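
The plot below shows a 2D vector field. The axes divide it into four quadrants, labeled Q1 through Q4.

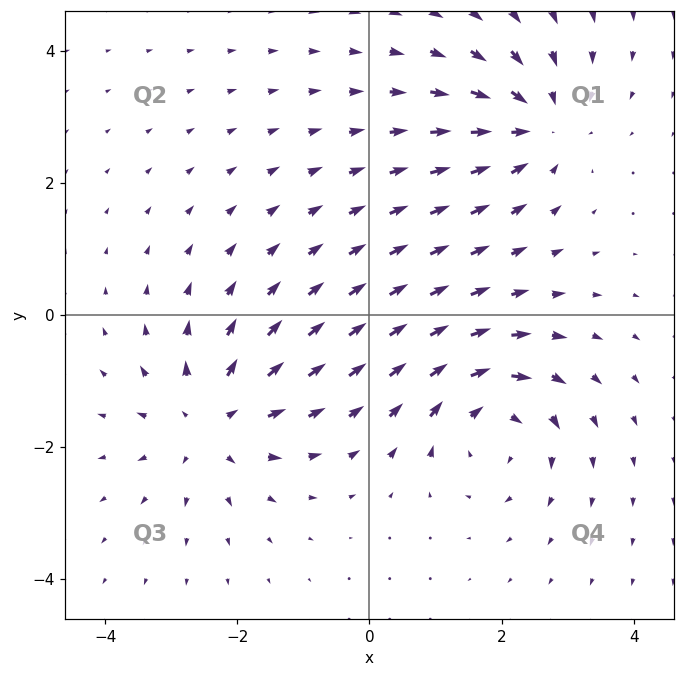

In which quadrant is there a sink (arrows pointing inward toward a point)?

The sink sits at approximately (2.5, 2.9), which lies in quadrant Q1. The divergence there is about -5, negative as expected for a sink.

Q1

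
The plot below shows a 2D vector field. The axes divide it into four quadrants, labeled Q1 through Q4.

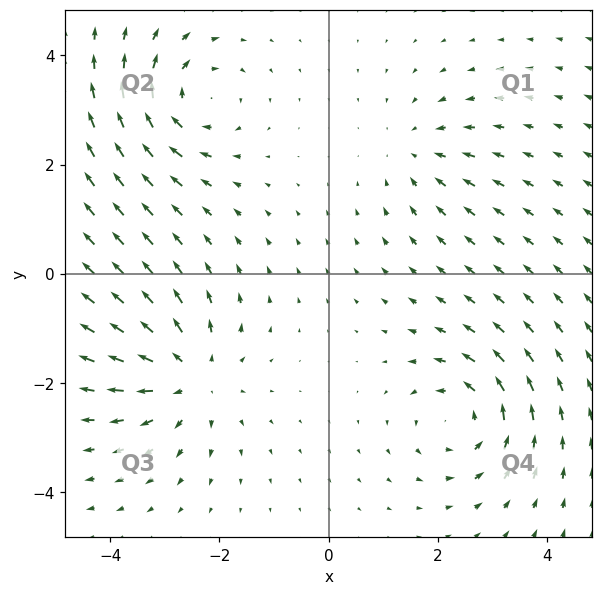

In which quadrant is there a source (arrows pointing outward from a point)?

Q3

The source sits at approximately (-2.5, -1.9), which lies in quadrant Q3. The divergence there is about +5, positive as expected for a source.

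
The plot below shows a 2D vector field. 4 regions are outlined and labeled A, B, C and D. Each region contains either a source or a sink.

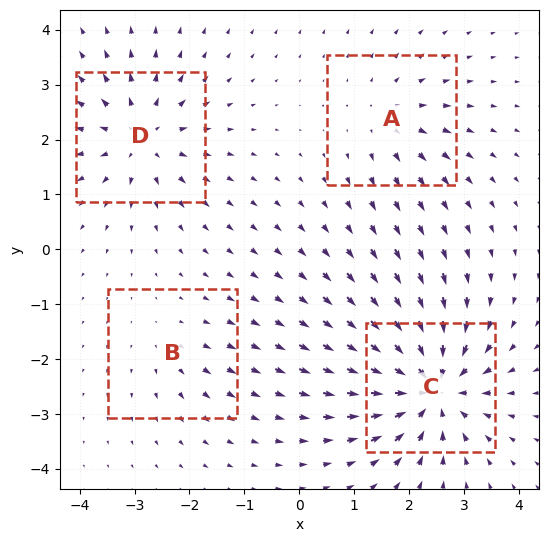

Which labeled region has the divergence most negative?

C

Divergence at each region's feature centre — A: about +4, B: about +2, C: about -8, D: about +5. Region C is most negative.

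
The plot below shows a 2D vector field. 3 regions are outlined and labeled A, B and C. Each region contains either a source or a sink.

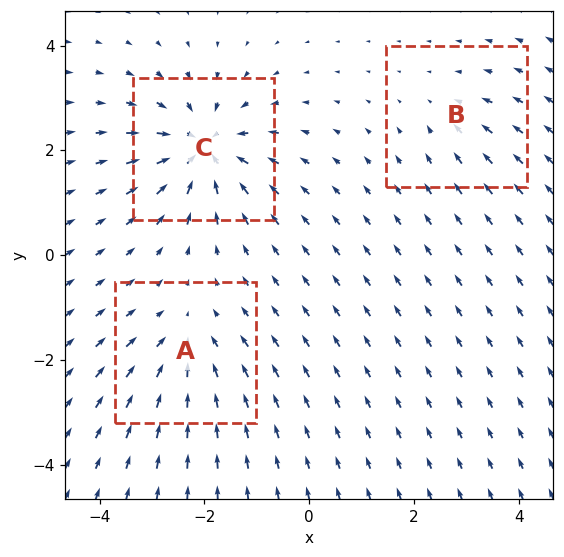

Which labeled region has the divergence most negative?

Divergence at each region's feature centre — A: about -4, B: about -2, C: about -6. Region C is most negative.

C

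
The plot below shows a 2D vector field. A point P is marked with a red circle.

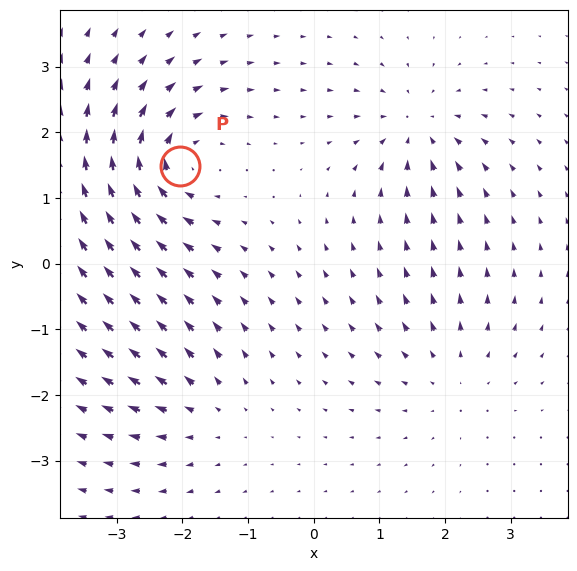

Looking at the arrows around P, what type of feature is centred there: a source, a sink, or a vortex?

vortex

At P (-2.0, 1.5) the arrows circulate clockwise. Divergence ≈0, curl about -6 — near-zero divergence with nonzero curl is a vortex.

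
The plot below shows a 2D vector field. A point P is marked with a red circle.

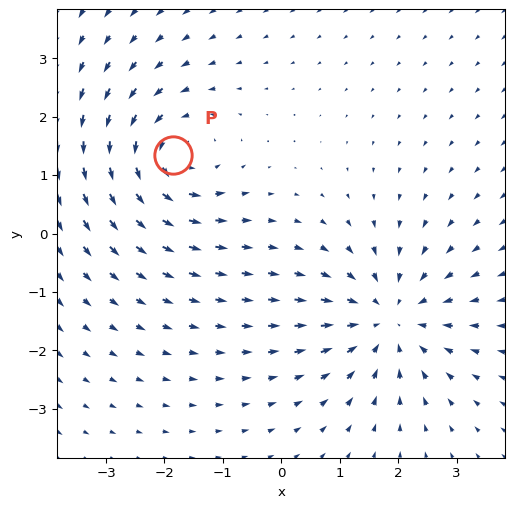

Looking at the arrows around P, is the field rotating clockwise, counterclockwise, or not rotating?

counterclockwise

Near P at (-1.8, 1.3) the arrows circulate counterclockwise. The curl (z-component) there is about +4; positive curl means counterclockwise rotation.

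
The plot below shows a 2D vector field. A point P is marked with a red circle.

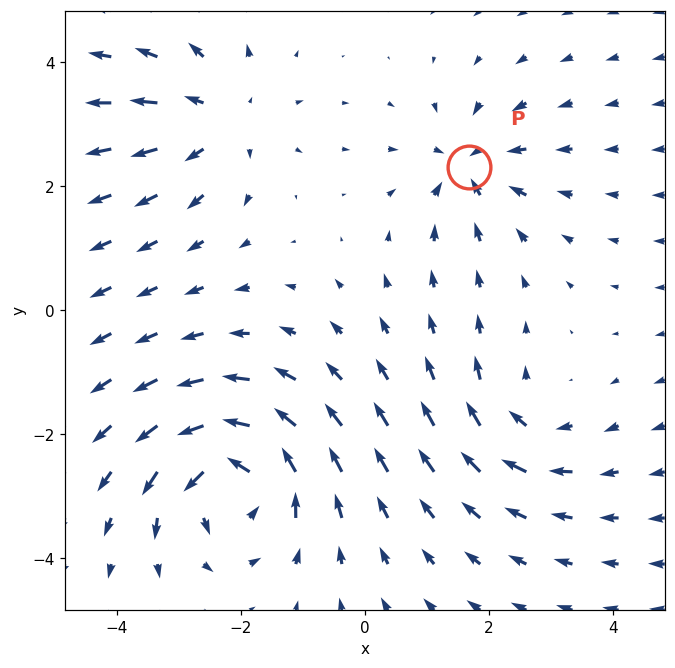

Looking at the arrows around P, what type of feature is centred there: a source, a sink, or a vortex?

At P (1.7, 2.3) the arrows converge inward. Divergence about -4, curl ≈0 — negative divergence with near-zero curl is a sink.

sink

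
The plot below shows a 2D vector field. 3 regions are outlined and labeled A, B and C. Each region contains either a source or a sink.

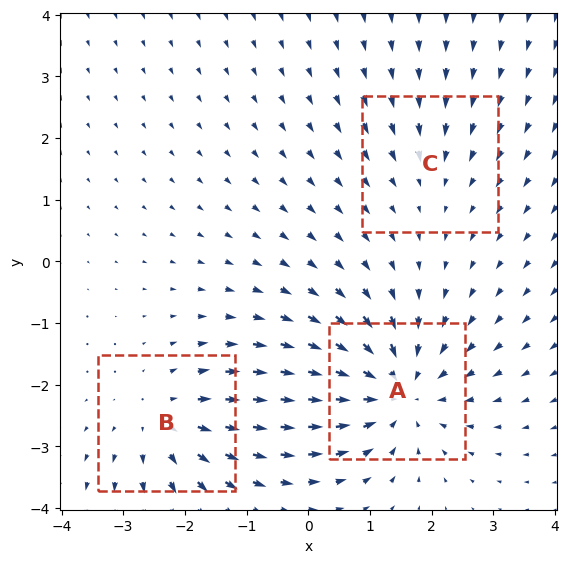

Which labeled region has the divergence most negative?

Divergence at each region's feature centre — A: about -5, B: about +3, C: about -2. Region A is most negative.

A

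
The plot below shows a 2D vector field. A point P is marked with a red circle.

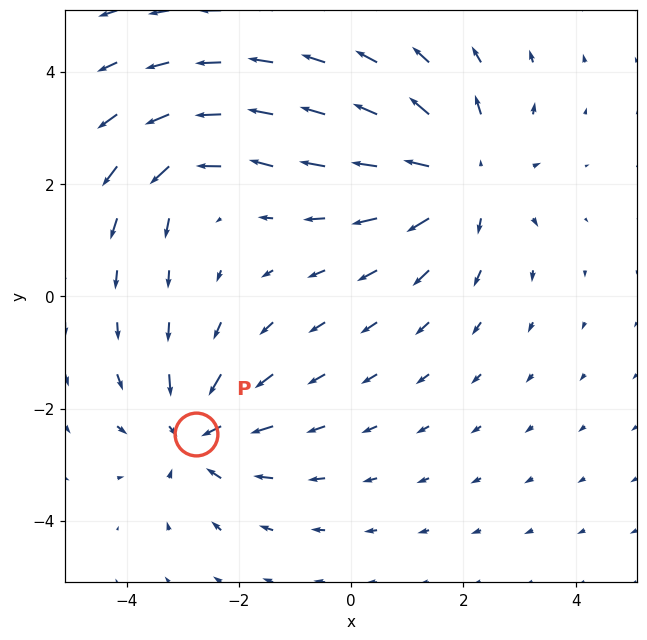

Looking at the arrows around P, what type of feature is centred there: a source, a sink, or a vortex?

At P (-2.8, -2.5) the arrows converge inward. Divergence about -4, curl ≈0 — negative divergence with near-zero curl is a sink.

sink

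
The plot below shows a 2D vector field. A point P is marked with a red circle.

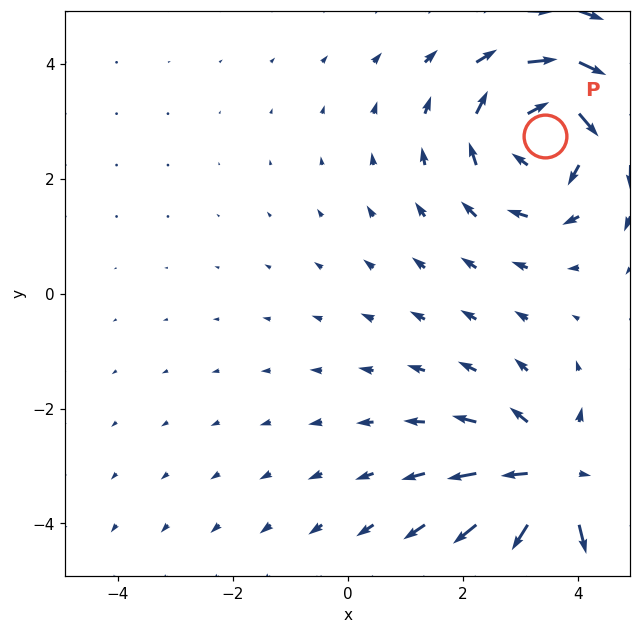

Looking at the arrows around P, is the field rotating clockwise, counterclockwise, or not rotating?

Near P at (3.4, 2.7) the arrows circulate clockwise. The curl (z-component) there is about -4; negative curl means clockwise rotation.

clockwise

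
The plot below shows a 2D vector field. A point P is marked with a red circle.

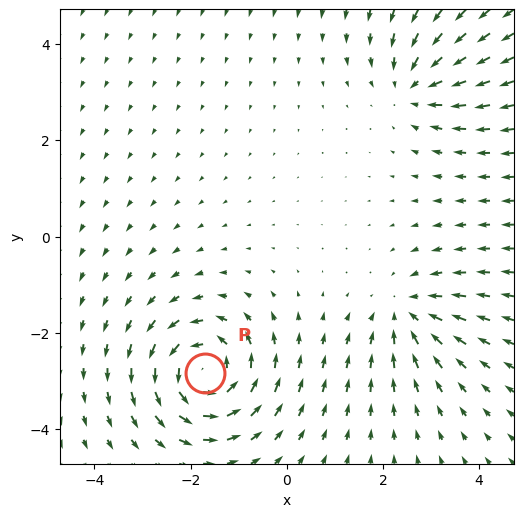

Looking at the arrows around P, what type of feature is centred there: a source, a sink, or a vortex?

At P (-1.7, -2.8) the arrows circulate counterclockwise. Divergence ≈0, curl about +5 — near-zero divergence with nonzero curl is a vortex.

vortex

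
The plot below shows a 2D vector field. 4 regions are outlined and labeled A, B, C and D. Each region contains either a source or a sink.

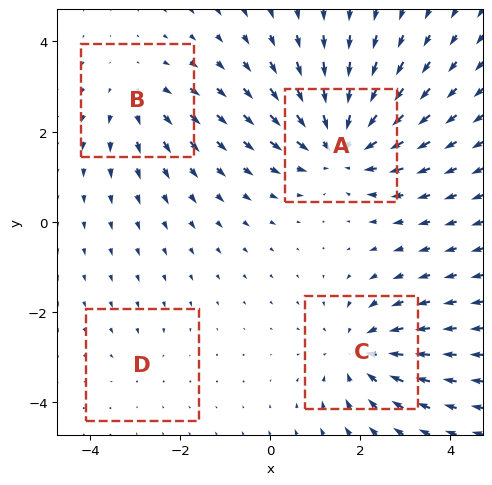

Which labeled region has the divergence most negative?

A

Divergence at each region's feature centre — A: about -6, B: about +3, C: about -4, D: about -2. Region A is most negative.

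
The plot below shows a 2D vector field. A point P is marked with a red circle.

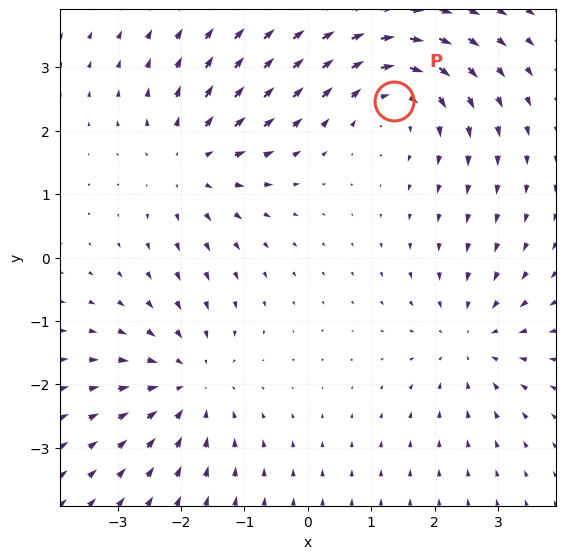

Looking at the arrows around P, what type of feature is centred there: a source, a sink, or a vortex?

At P (1.4, 2.5) the arrows circulate clockwise. Divergence ≈0, curl about -4 — near-zero divergence with nonzero curl is a vortex.

vortex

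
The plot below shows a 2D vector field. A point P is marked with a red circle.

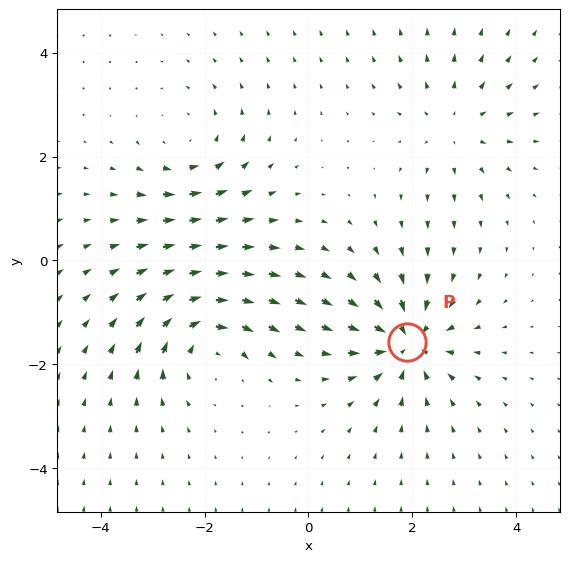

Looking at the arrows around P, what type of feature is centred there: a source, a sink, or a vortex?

At P (1.9, -1.6) the arrows converge inward. Divergence about -7, curl ≈0 — negative divergence with near-zero curl is a sink.

sink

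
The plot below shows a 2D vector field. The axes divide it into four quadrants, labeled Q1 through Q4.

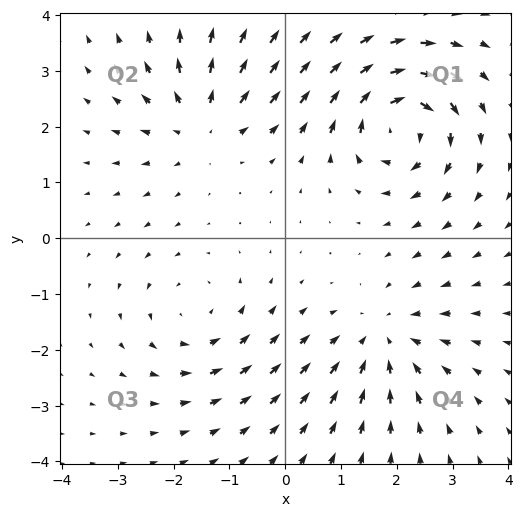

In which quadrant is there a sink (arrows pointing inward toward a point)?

Q4

The sink sits at approximately (1.8, -1.8), which lies in quadrant Q4. The divergence there is about -4, negative as expected for a sink.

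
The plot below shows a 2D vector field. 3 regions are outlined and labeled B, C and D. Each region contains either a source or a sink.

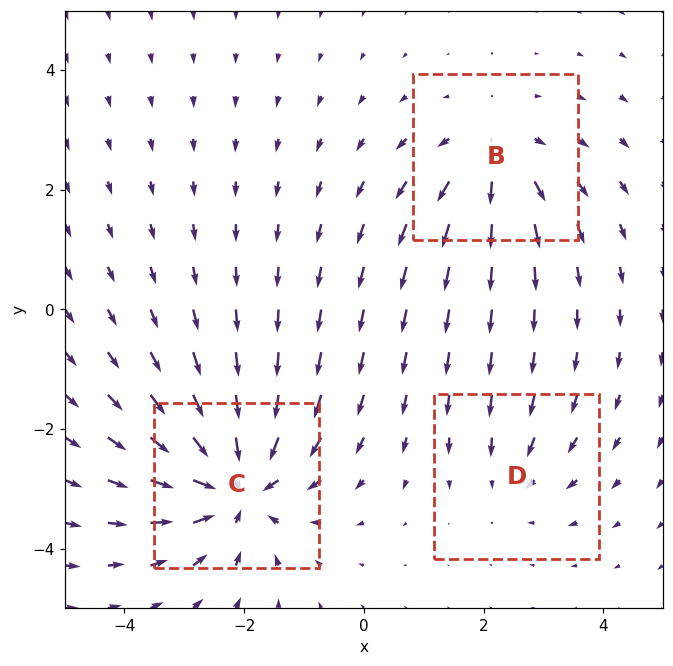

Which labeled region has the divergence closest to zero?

Divergence at each region's feature centre — B: about +3, C: about -5, D: about -2. Region D is closest to zero.

D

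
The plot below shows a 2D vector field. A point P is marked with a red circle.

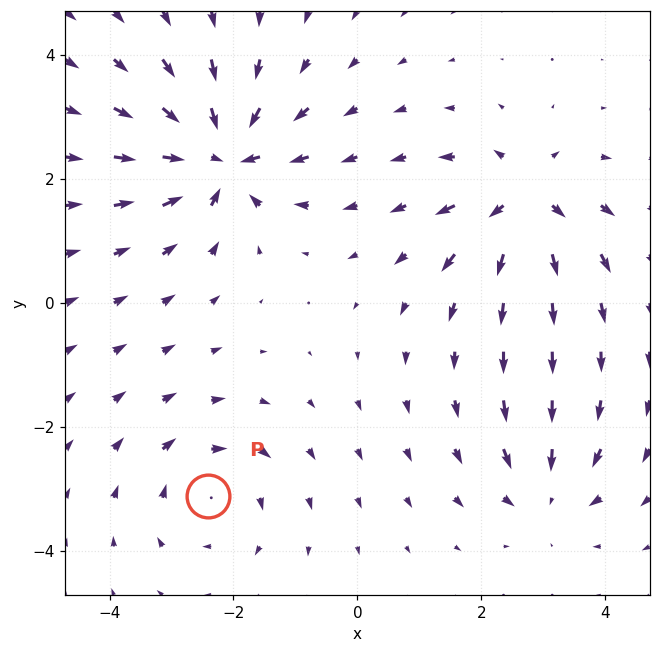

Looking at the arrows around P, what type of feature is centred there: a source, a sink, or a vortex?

At P (-2.4, -3.1) the arrows circulate clockwise. Divergence ≈0, curl about -3 — near-zero divergence with nonzero curl is a vortex.

vortex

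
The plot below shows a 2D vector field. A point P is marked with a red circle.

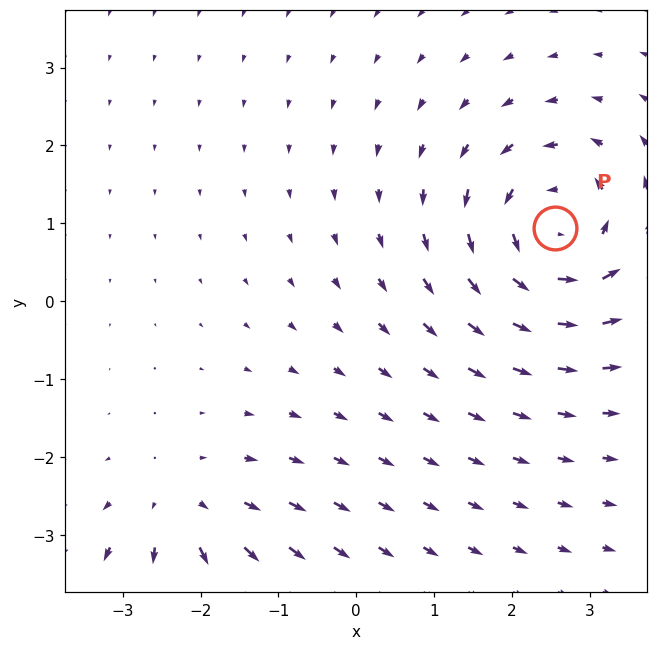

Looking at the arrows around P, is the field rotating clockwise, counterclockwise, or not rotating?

Near P at (2.6, 0.9) the arrows circulate counterclockwise. The curl (z-component) there is about +4; positive curl means counterclockwise rotation.

counterclockwise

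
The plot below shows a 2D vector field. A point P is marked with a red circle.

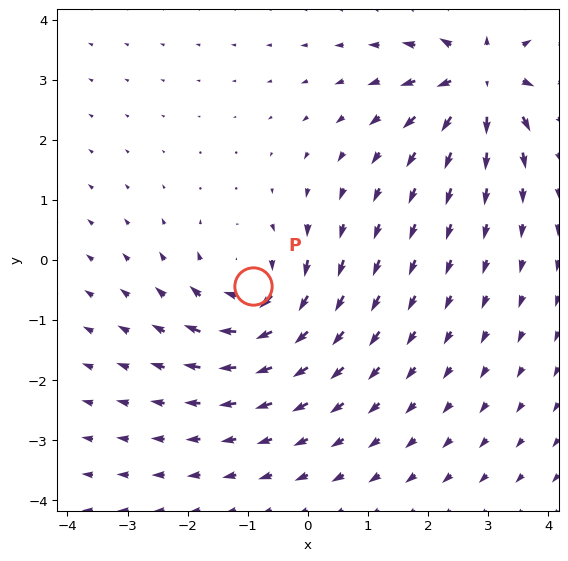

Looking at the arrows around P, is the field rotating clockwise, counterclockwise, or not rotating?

clockwise

Near P at (-0.9, -0.4) the arrows circulate clockwise. The curl (z-component) there is about -5; negative curl means clockwise rotation.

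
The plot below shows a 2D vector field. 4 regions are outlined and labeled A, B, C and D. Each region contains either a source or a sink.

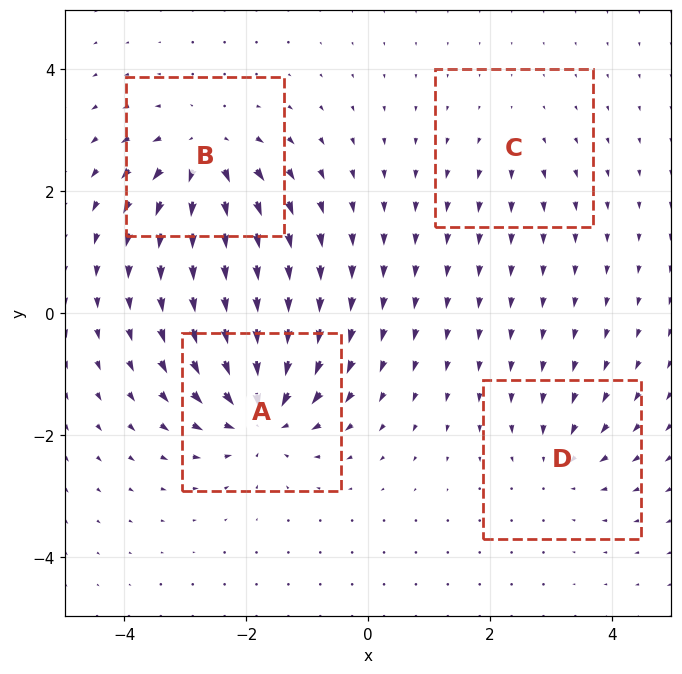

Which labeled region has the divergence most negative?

Divergence at each region's feature centre — A: about -8, B: about +7, C: about +2, D: about -4. Region A is most negative.

A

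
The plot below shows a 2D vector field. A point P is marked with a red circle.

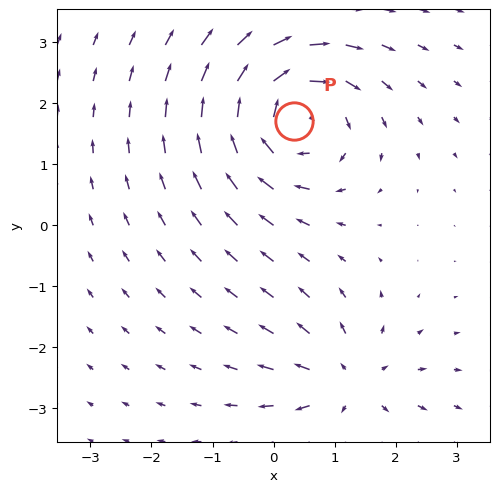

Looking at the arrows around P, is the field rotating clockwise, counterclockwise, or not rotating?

Near P at (0.3, 1.7) the arrows circulate clockwise. The curl (z-component) there is about -4; negative curl means clockwise rotation.

clockwise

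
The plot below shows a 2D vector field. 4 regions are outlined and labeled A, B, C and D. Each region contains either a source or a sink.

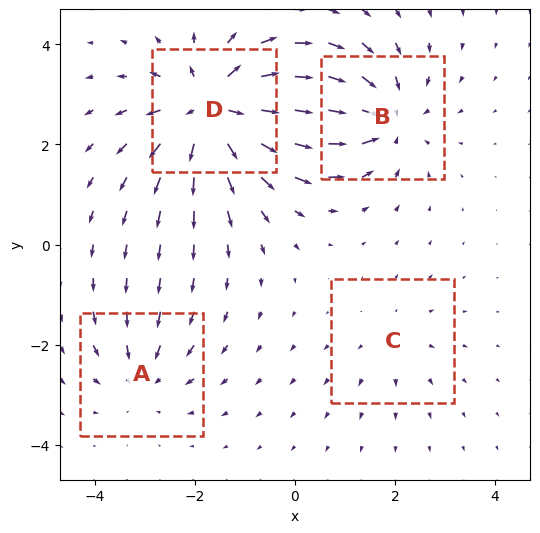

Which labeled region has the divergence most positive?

Divergence at each region's feature centre — A: about -3, B: about -5, C: about +2, D: about +7. Region D is most positive.

D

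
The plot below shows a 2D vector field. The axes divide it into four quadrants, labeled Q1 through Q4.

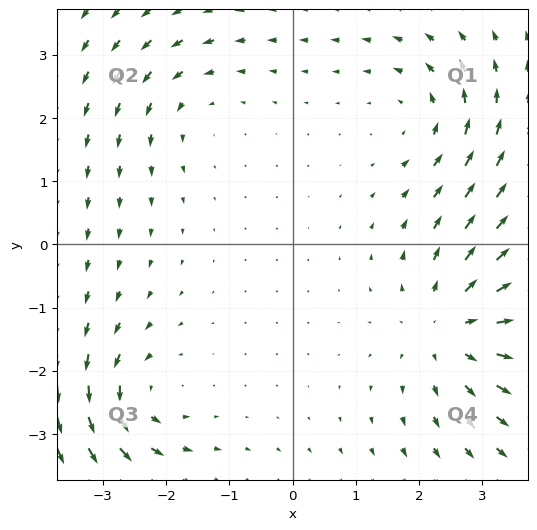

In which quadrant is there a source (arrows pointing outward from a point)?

Q4

The source sits at approximately (2.5, -1.3), which lies in quadrant Q4. The divergence there is about +4, positive as expected for a source.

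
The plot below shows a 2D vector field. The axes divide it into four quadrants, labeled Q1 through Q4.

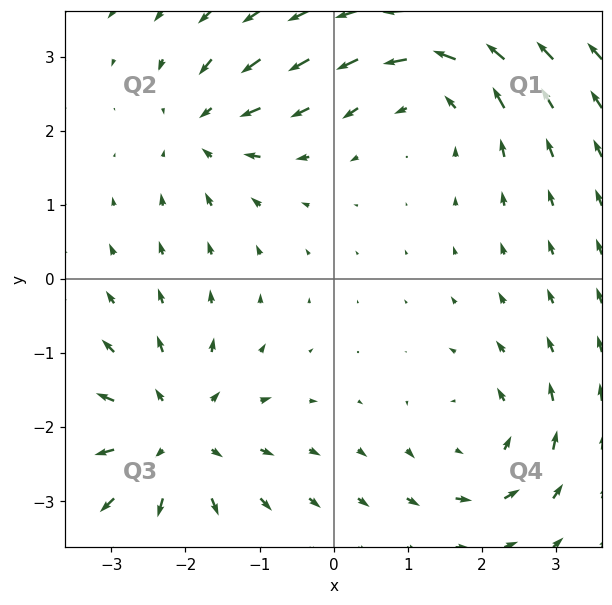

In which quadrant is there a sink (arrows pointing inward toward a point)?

The sink sits at approximately (-1.8, 2.0), which lies in quadrant Q2. The divergence there is about -4, negative as expected for a sink.

Q2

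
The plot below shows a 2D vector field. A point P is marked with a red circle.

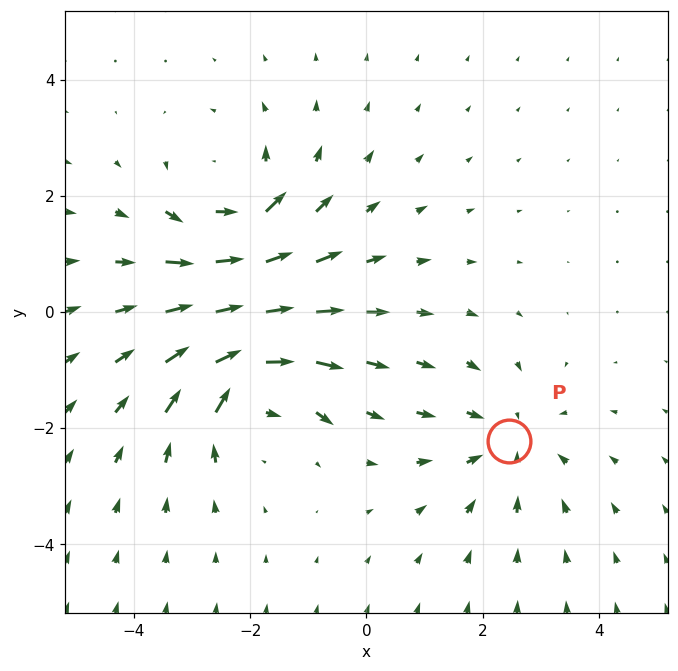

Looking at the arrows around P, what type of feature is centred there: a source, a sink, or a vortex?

At P (2.4, -2.2) the arrows converge inward. Divergence about -3, curl ≈0 — negative divergence with near-zero curl is a sink.

sink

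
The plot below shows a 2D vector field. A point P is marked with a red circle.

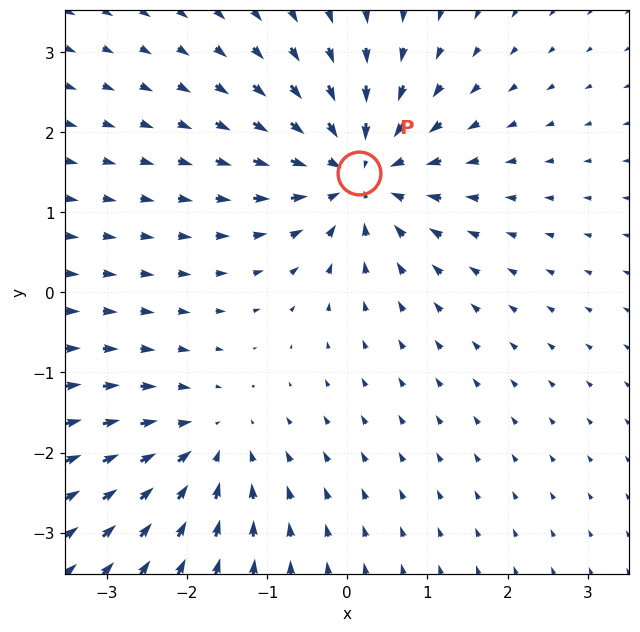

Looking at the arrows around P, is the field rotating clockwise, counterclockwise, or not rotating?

not rotating

Near P at (0.2, 1.5) the arrows show no circulation. The curl there is ≈0.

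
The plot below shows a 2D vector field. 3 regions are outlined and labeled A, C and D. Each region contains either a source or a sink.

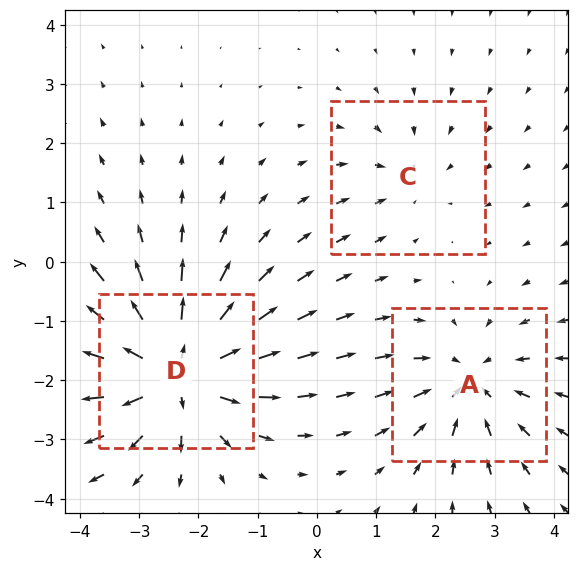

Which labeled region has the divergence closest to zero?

Divergence at each region's feature centre — A: about -3, C: about -2, D: about +5. Region C is closest to zero.

C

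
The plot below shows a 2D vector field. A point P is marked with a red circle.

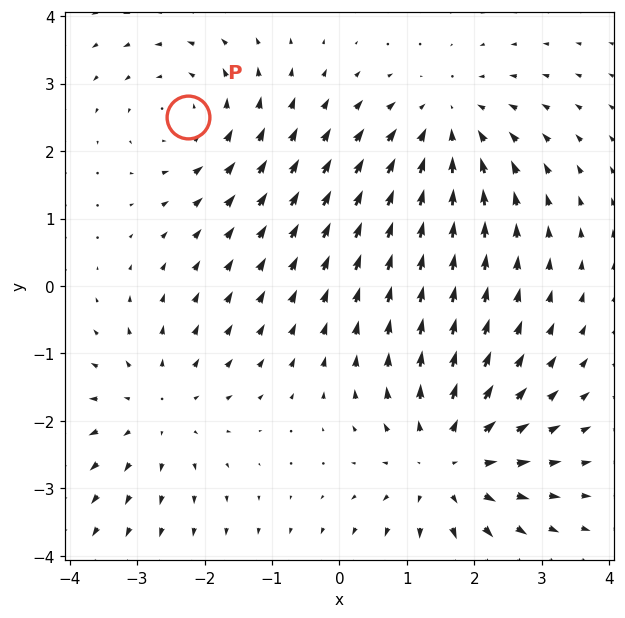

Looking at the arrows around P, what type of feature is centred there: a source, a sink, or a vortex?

vortex

At P (-2.2, 2.5) the arrows circulate counterclockwise. Divergence ≈0, curl about +3 — near-zero divergence with nonzero curl is a vortex.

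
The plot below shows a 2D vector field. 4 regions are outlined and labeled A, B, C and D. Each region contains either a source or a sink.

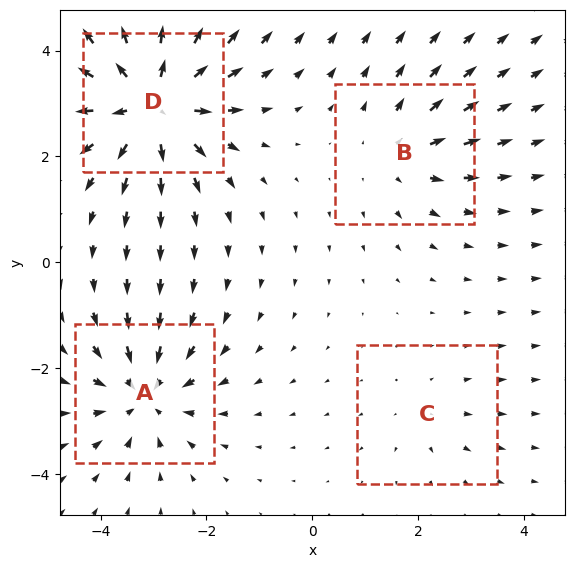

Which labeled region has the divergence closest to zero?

Divergence at each region's feature centre — A: about -5, B: about +3, C: about +2, D: about +7. Region C is closest to zero.

C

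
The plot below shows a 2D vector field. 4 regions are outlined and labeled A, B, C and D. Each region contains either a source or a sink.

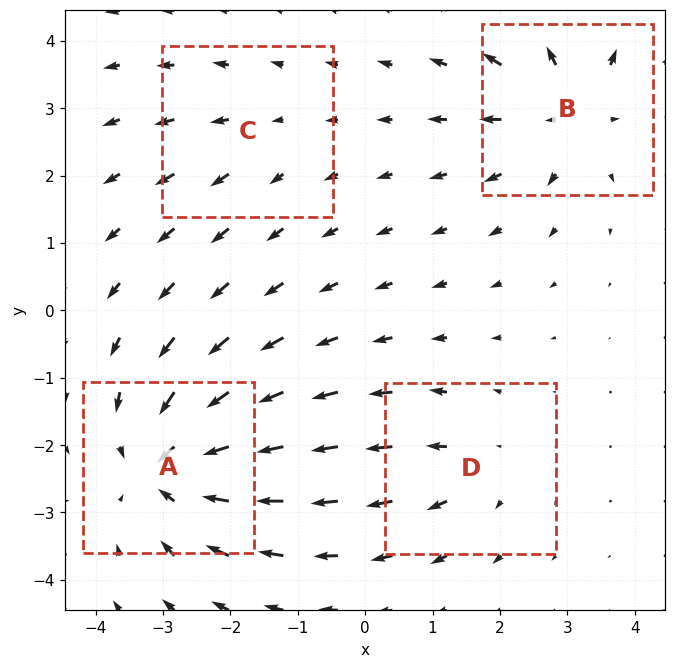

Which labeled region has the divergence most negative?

A

Divergence at each region's feature centre — A: about -6, B: about +5, C: about +2, D: about +3. Region A is most negative.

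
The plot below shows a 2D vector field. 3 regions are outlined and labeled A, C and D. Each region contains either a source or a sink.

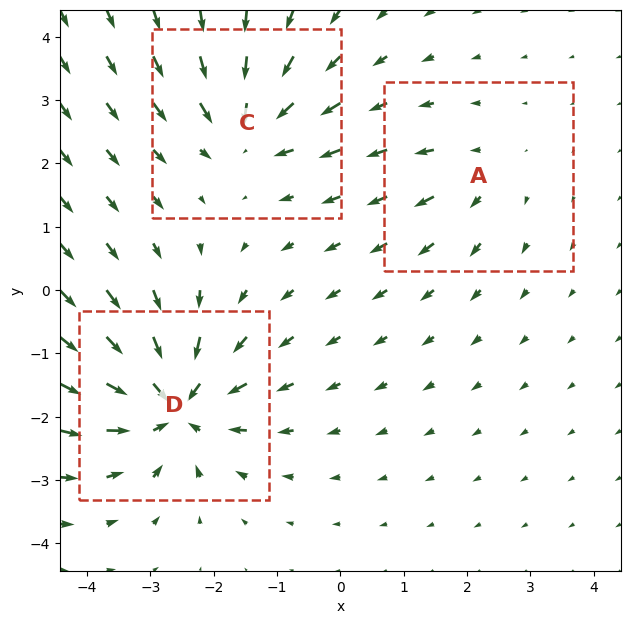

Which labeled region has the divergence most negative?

Divergence at each region's feature centre — A: about +2, C: about -4, D: about -6. Region D is most negative.

D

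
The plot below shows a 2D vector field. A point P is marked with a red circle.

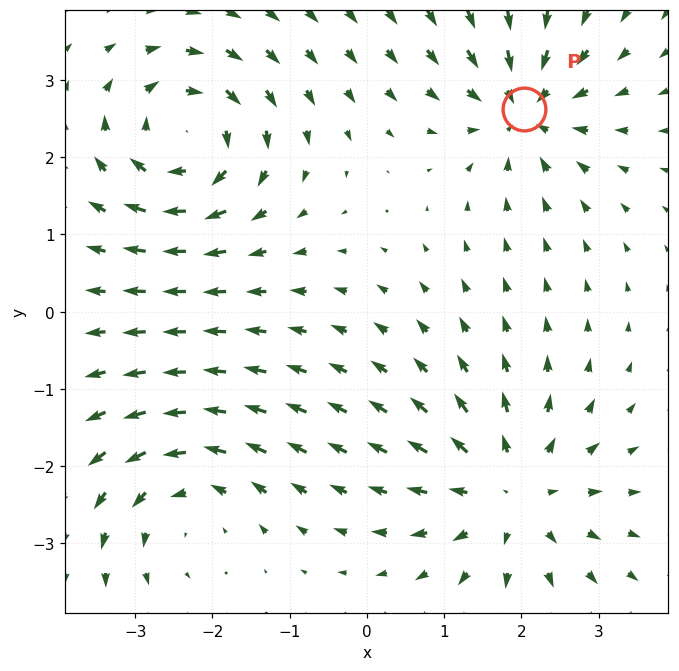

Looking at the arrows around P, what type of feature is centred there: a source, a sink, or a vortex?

sink

At P (2.0, 2.6) the arrows converge inward. Divergence about -5, curl ≈0 — negative divergence with near-zero curl is a sink.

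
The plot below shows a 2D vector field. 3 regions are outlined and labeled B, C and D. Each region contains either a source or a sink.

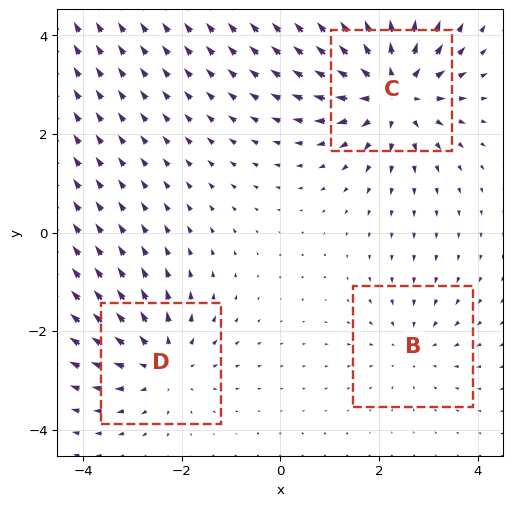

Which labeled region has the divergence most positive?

Divergence at each region's feature centre — B: about -2, C: about +5, D: about +3. Region C is most positive.

C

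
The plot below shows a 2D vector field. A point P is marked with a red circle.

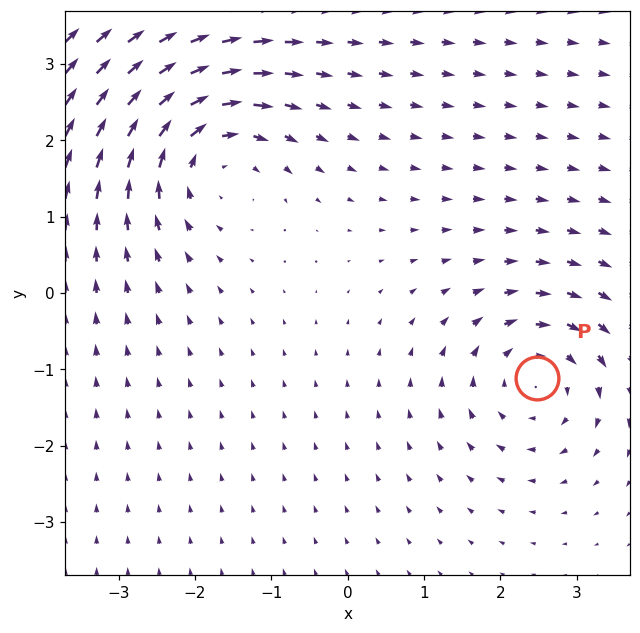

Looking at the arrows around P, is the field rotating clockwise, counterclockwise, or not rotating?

clockwise

Near P at (2.5, -1.1) the arrows circulate clockwise. The curl (z-component) there is about -5; negative curl means clockwise rotation.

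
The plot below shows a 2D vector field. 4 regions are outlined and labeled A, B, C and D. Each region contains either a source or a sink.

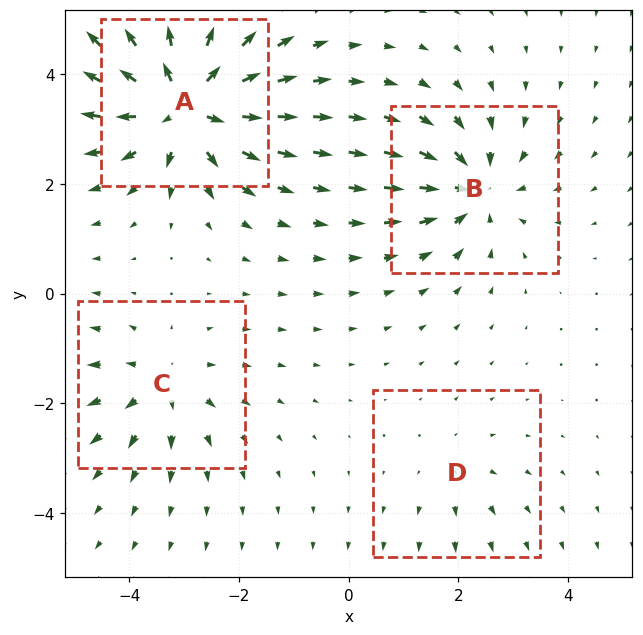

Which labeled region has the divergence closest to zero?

Divergence at each region's feature centre — A: about +8, B: about -5, C: about +4, D: about +2. Region D is closest to zero.

D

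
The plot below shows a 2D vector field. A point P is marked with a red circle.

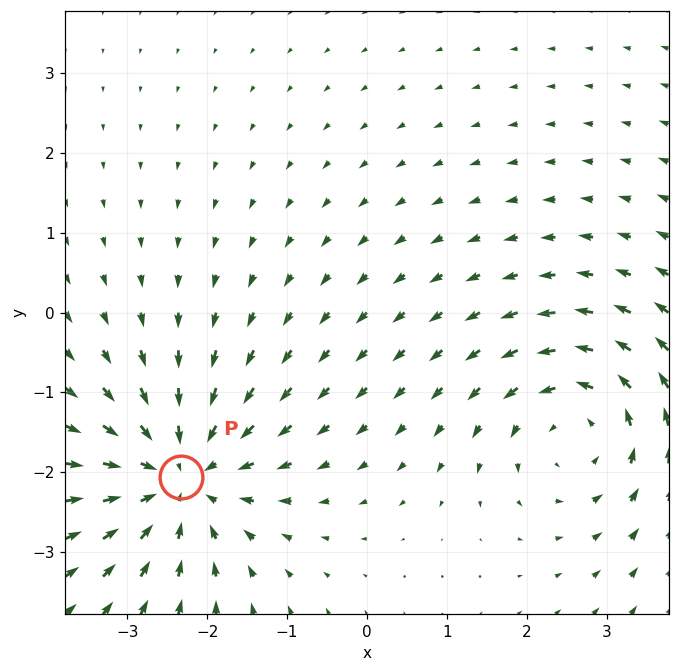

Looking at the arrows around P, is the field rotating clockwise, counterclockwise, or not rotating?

Near P at (-2.3, -2.1) the arrows show no circulation. The curl there is ≈0.

not rotating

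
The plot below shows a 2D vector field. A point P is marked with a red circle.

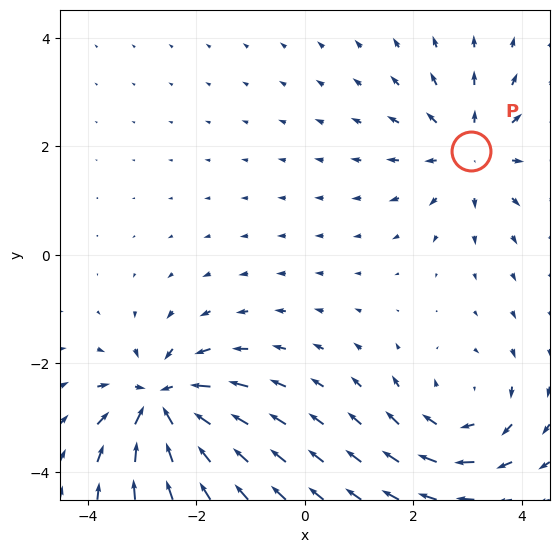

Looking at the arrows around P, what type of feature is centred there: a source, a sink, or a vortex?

source

At P (3.1, 1.9) the arrows spread outward. Divergence about +4, curl ≈0 — positive divergence with near-zero curl is a source.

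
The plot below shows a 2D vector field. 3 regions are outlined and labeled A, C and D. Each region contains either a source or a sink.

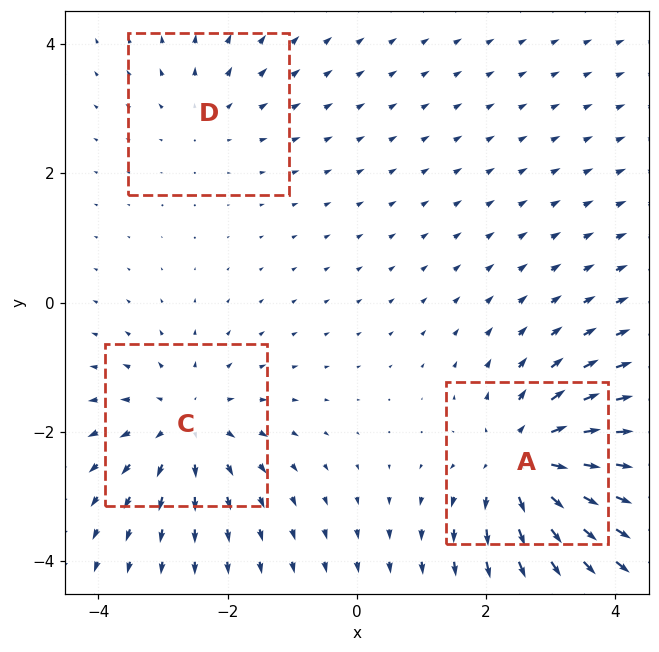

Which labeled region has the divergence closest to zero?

Divergence at each region's feature centre — A: about +5, C: about +3, D: about +2. Region D is closest to zero.

D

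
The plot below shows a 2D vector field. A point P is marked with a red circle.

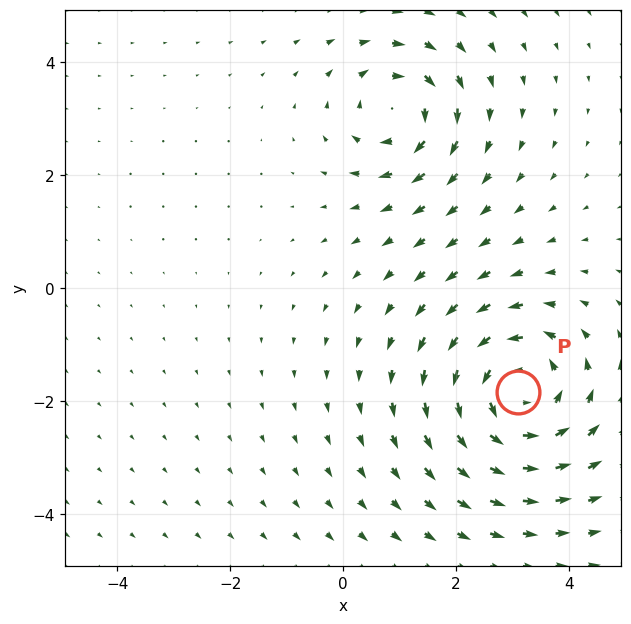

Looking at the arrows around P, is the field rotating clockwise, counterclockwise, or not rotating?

counterclockwise

Near P at (3.1, -1.8) the arrows circulate counterclockwise. The curl (z-component) there is about +5; positive curl means counterclockwise rotation.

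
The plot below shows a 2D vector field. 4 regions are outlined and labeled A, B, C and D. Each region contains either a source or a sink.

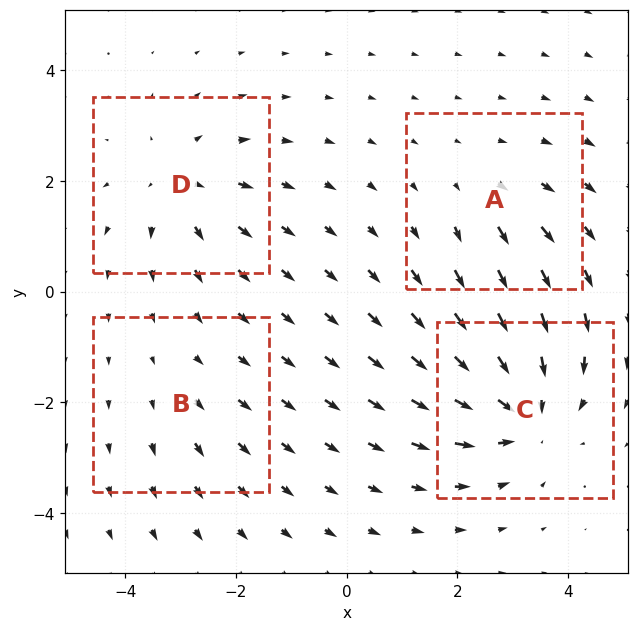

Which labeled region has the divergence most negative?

Divergence at each region's feature centre — A: about +3, B: about +2, C: about -6, D: about +4. Region C is most negative.

C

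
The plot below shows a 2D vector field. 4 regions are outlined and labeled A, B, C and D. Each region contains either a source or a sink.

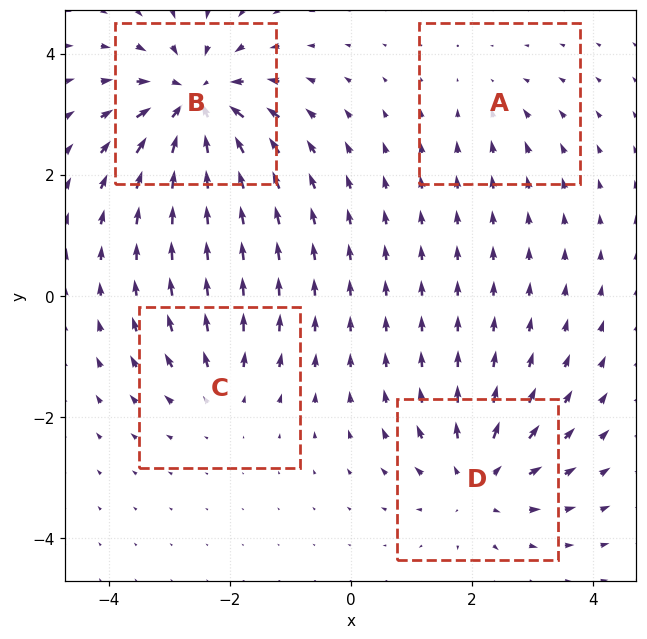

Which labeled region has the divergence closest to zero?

A

Divergence at each region's feature centre — A: about -2, B: about -8, C: about +3, D: about +5. Region A is closest to zero.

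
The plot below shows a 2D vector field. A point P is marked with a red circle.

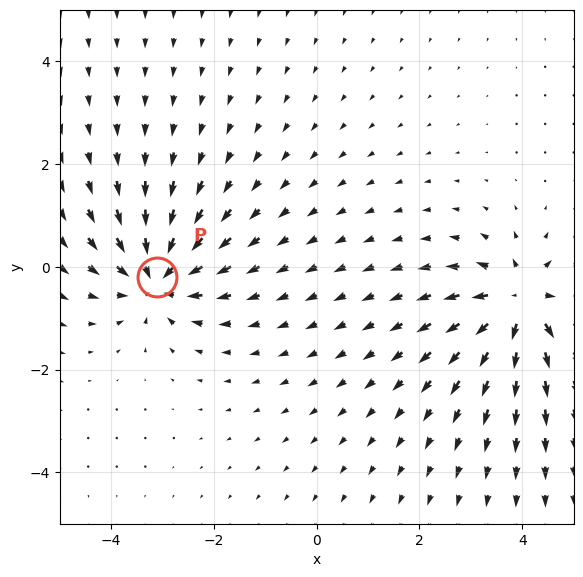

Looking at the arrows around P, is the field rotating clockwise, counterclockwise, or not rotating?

Near P at (-3.1, -0.2) the arrows show no circulation. The curl there is ≈0.

not rotating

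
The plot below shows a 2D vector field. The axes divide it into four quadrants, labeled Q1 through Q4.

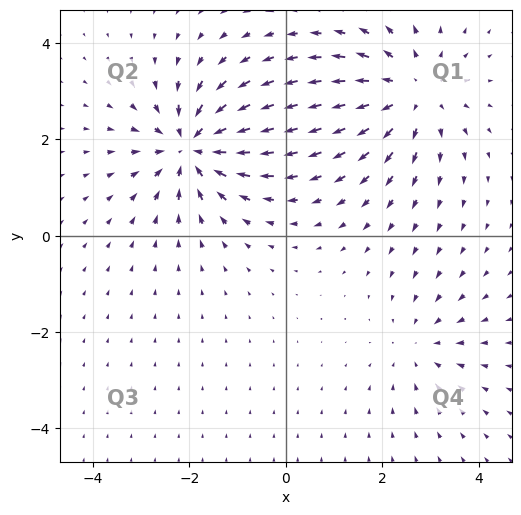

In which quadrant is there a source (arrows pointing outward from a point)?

Q1

The source sits at approximately (2.6, 3.0), which lies in quadrant Q1. The divergence there is about +4, positive as expected for a source.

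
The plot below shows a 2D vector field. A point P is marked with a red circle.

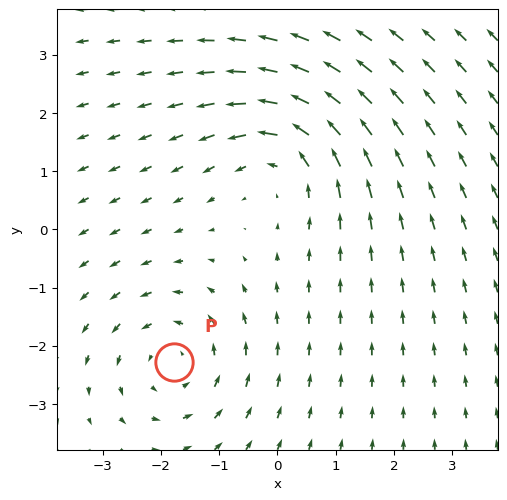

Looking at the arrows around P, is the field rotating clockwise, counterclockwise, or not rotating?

Near P at (-1.8, -2.3) the arrows circulate counterclockwise. The curl (z-component) there is about +3; positive curl means counterclockwise rotation.

counterclockwise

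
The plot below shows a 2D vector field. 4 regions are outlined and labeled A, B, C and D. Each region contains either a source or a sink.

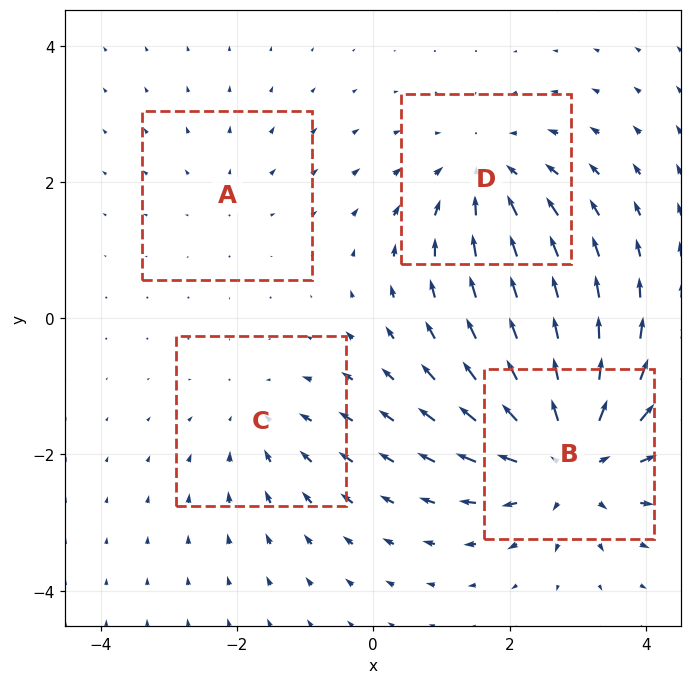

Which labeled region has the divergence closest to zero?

Divergence at each region's feature centre — A: about +2, B: about +6, C: about -3, D: about -4. Region A is closest to zero.

A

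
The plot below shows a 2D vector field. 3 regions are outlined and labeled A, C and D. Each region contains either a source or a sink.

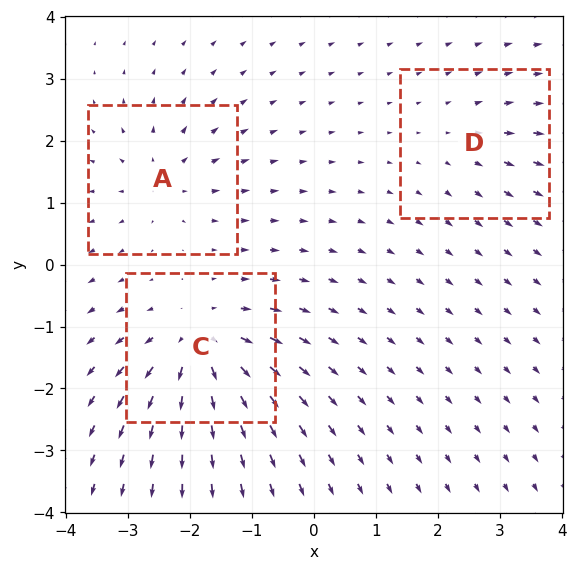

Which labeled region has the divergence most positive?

C

Divergence at each region's feature centre — A: about +4, C: about +6, D: about +2. Region C is most positive.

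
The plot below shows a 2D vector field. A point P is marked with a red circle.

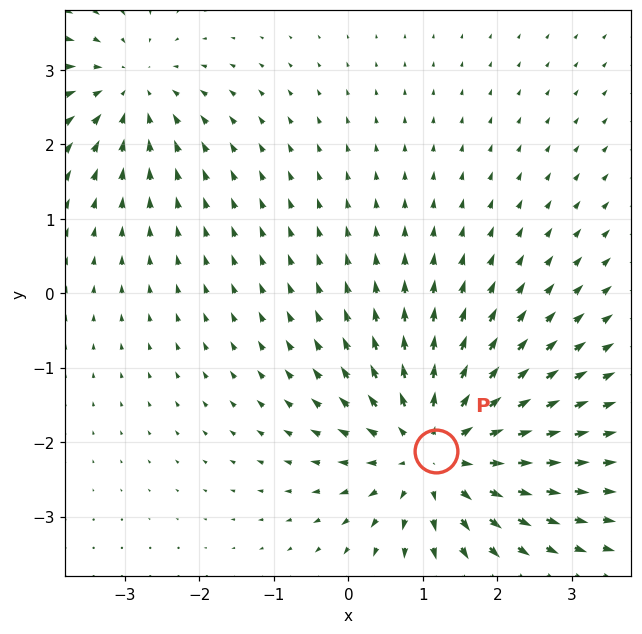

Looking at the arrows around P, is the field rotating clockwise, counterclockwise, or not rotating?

Near P at (1.2, -2.1) the arrows show no circulation. The curl there is ≈0.

not rotating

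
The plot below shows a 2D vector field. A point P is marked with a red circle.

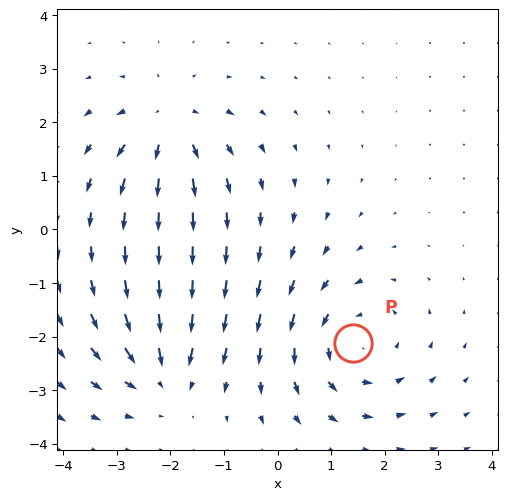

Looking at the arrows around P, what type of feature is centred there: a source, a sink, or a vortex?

At P (1.4, -2.1) the arrows circulate counterclockwise. Divergence ≈0, curl about +4 — near-zero divergence with nonzero curl is a vortex.

vortex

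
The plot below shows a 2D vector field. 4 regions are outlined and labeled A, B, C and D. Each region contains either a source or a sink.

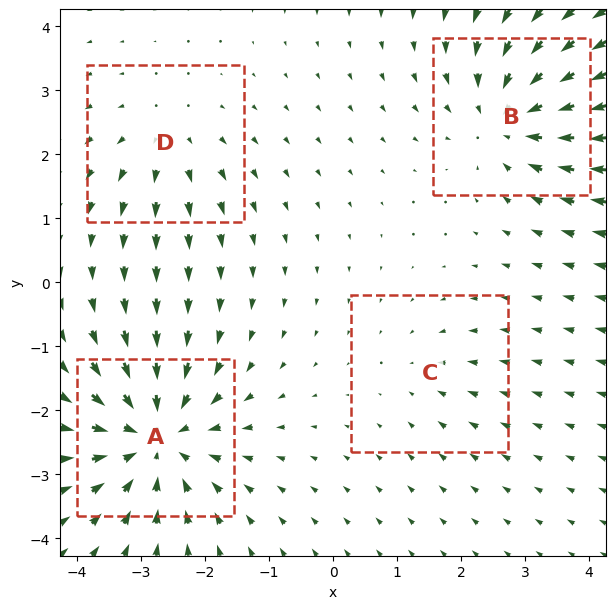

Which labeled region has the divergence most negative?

Divergence at each region's feature centre — A: about -6, B: about -5, C: about -2, D: about +3. Region A is most negative.

A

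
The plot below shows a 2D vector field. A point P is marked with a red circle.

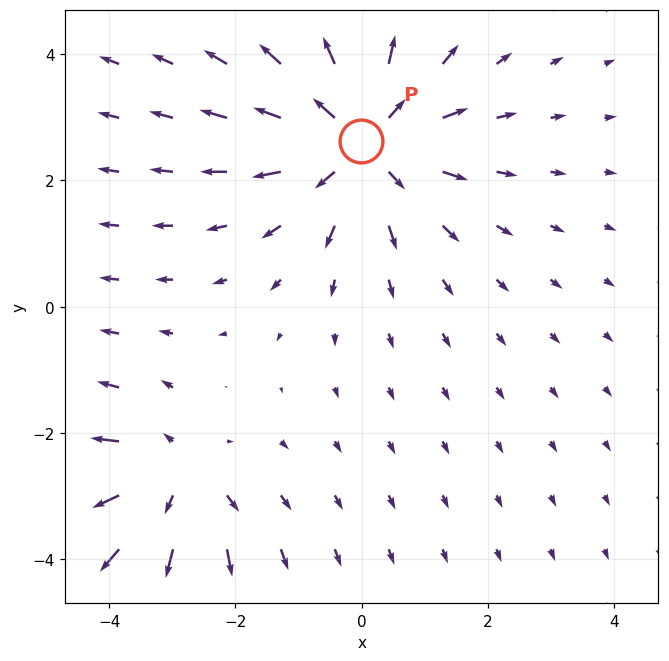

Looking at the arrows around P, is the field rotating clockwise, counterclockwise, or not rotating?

Near P at (-0.0, 2.6) the arrows show no circulation. The curl there is ≈0.

not rotating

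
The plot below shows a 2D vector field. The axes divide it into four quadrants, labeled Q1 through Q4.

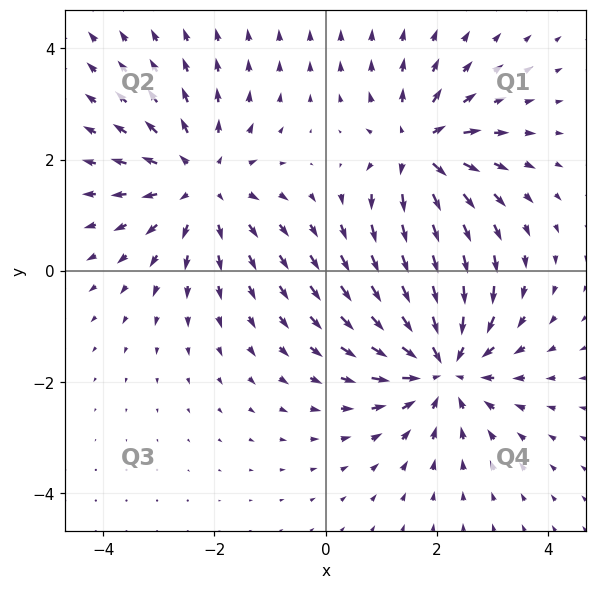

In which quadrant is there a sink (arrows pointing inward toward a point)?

Q4

The sink sits at approximately (2.1, -1.7), which lies in quadrant Q4. The divergence there is about -4, negative as expected for a sink.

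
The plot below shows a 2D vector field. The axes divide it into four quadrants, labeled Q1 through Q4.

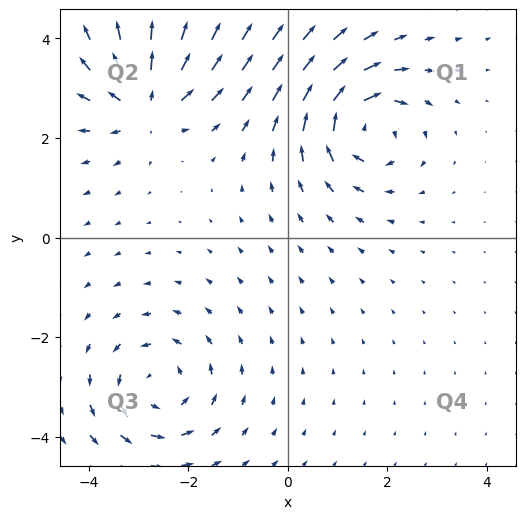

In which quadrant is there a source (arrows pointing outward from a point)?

Q2

The source sits at approximately (-2.8, 2.7), which lies in quadrant Q2. The divergence there is about +6, positive as expected for a source.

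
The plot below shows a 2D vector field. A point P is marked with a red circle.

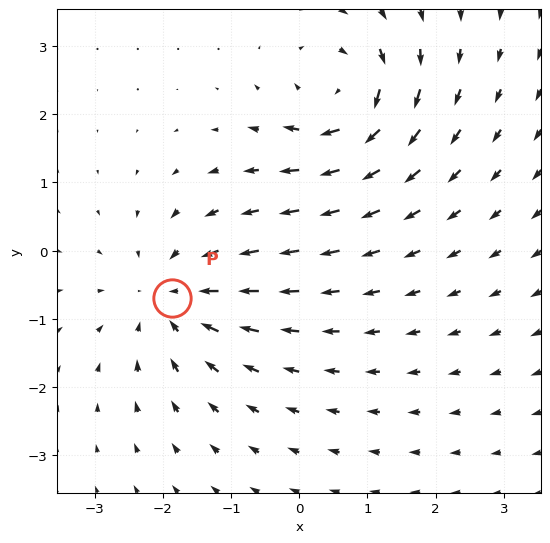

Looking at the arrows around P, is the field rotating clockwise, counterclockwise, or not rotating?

not rotating

Near P at (-1.9, -0.7) the arrows show no circulation. The curl there is ≈0.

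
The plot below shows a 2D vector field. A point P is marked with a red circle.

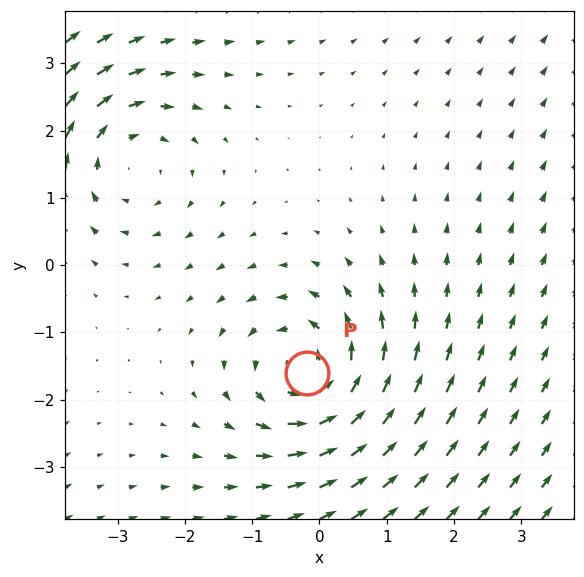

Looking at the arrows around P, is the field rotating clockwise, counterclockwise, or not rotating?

Near P at (-0.2, -1.6) the arrows circulate counterclockwise. The curl (z-component) there is about +4; positive curl means counterclockwise rotation.

counterclockwise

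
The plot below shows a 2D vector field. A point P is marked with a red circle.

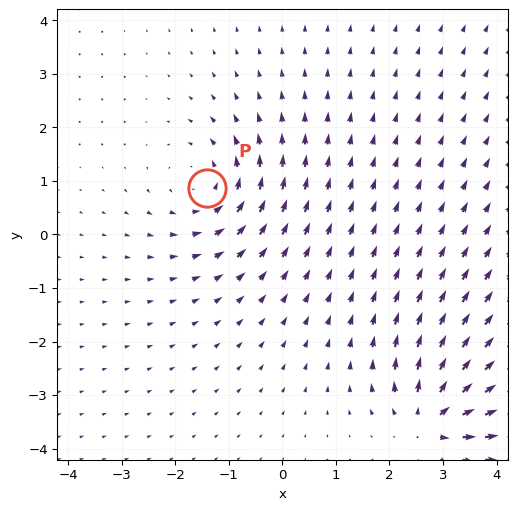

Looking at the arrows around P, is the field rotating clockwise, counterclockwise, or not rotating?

Near P at (-1.4, 0.9) the arrows circulate counterclockwise. The curl (z-component) there is about +4; positive curl means counterclockwise rotation.

counterclockwise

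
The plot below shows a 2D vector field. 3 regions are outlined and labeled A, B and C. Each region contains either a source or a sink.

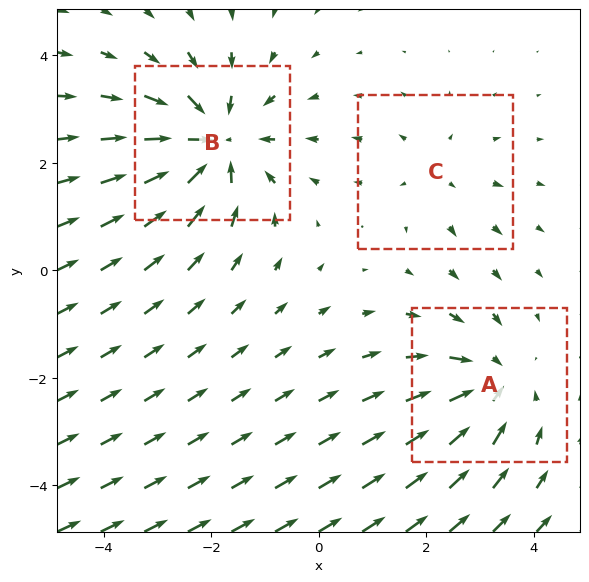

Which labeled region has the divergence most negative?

Divergence at each region's feature centre — A: about -3, B: about -5, C: about +2. Region B is most negative.

B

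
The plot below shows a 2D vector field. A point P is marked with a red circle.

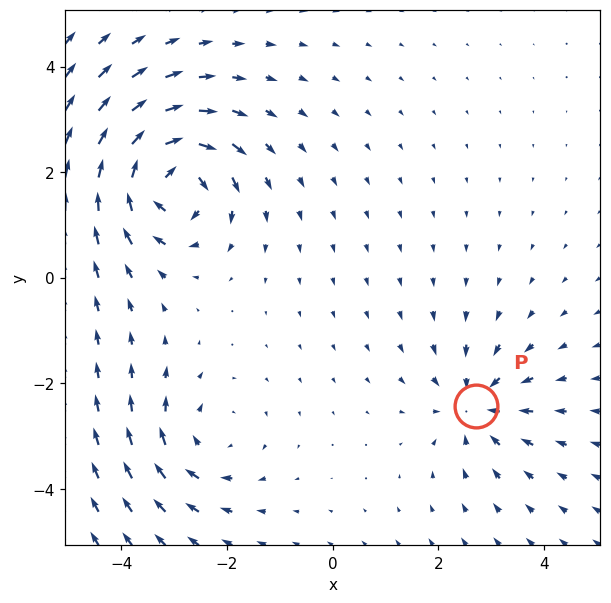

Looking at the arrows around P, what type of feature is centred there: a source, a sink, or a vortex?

At P (2.7, -2.4) the arrows converge inward. Divergence about -3, curl ≈0 — negative divergence with near-zero curl is a sink.

sink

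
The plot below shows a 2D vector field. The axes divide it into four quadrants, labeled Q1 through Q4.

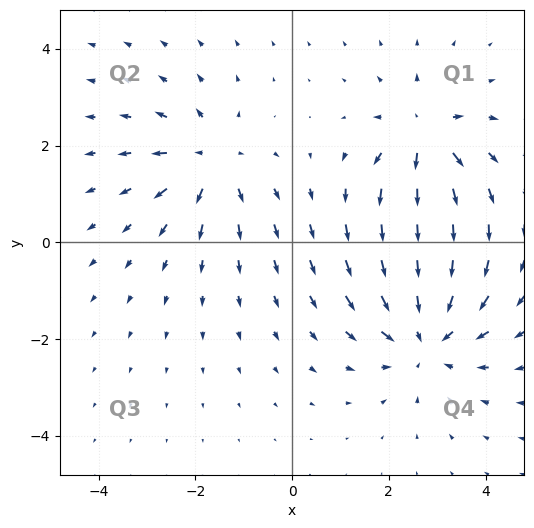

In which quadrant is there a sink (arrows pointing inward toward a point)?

Q4

The sink sits at approximately (2.8, -1.9), which lies in quadrant Q4. The divergence there is about -4, negative as expected for a sink.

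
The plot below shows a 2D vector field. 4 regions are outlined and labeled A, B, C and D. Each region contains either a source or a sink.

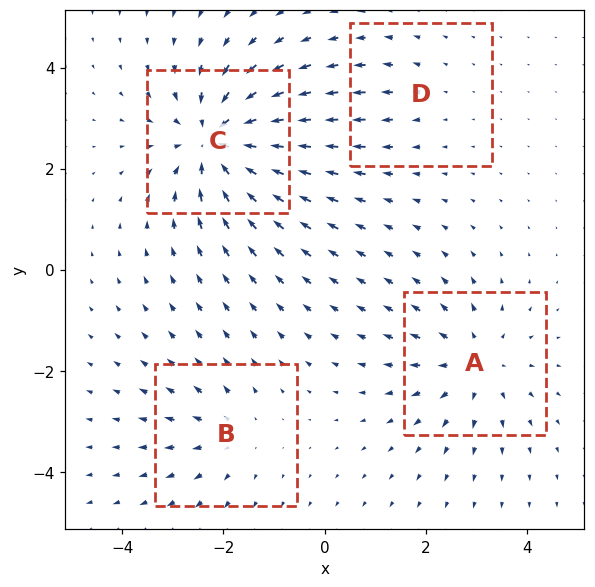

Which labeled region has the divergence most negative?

C

Divergence at each region's feature centre — A: about +4, B: about +3, C: about -7, D: about +2. Region C is most negative.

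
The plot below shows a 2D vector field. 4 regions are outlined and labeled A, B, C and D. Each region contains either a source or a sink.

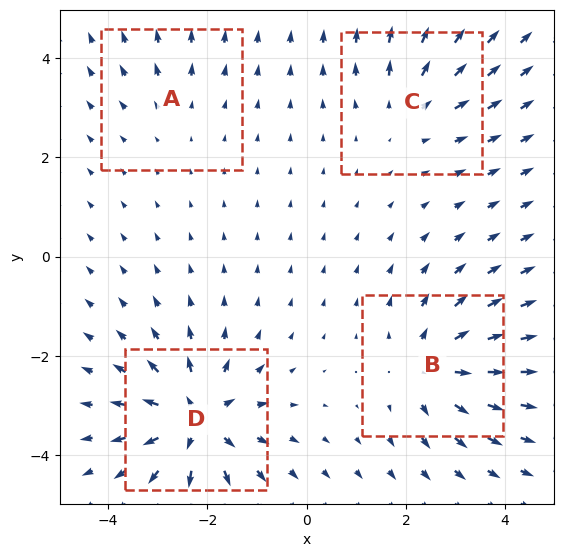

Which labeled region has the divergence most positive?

D

Divergence at each region's feature centre — A: about +2, B: about +6, C: about +4, D: about +7. Region D is most positive.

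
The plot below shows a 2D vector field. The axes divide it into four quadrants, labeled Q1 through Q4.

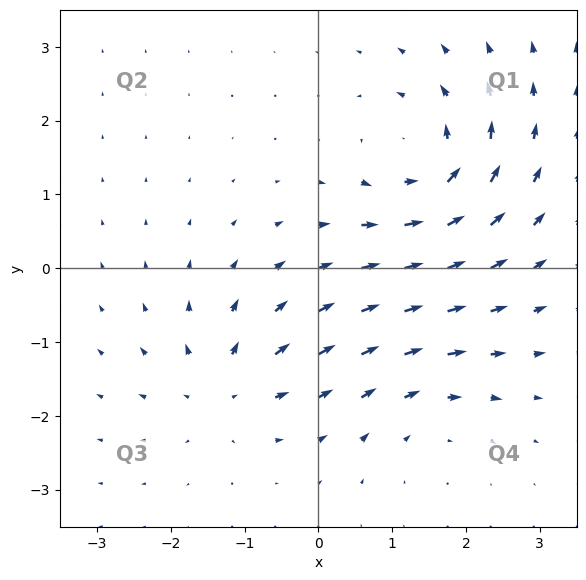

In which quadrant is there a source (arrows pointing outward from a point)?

Q3

The source sits at approximately (-1.3, -1.6), which lies in quadrant Q3. The divergence there is about +5, positive as expected for a source.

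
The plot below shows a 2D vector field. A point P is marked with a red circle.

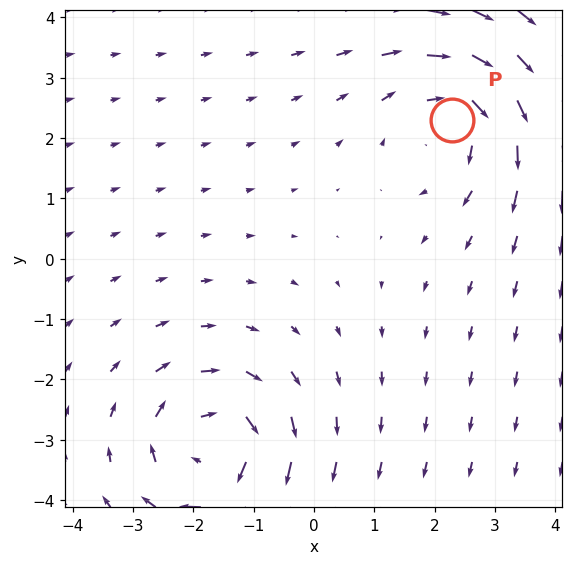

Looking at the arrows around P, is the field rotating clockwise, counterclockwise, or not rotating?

clockwise

Near P at (2.3, 2.3) the arrows circulate clockwise. The curl (z-component) there is about -3; negative curl means clockwise rotation.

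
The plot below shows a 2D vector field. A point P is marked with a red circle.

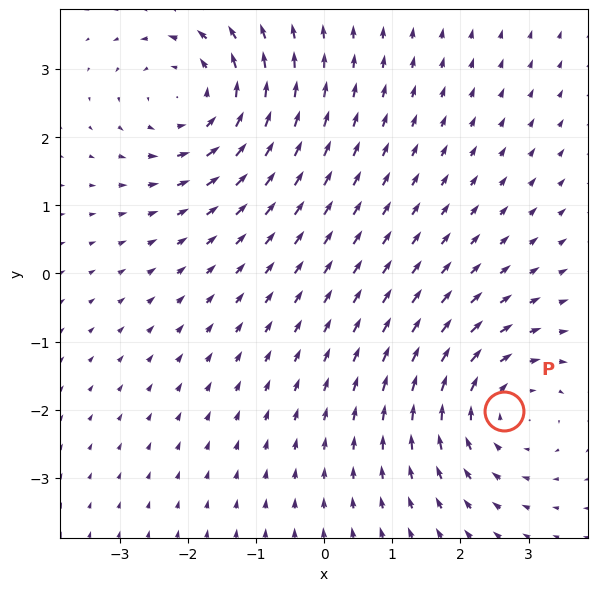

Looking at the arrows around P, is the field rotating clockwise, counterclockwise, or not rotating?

clockwise

Near P at (2.6, -2.0) the arrows circulate clockwise. The curl (z-component) there is about -3; negative curl means clockwise rotation.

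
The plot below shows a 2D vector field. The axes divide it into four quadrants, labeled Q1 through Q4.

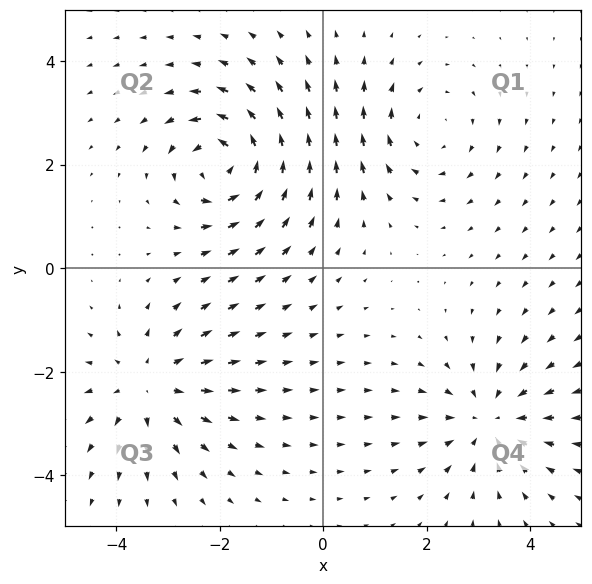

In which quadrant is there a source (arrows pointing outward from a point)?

The source sits at approximately (-3.4, -2.3), which lies in quadrant Q3. The divergence there is about +3, positive as expected for a source.

Q3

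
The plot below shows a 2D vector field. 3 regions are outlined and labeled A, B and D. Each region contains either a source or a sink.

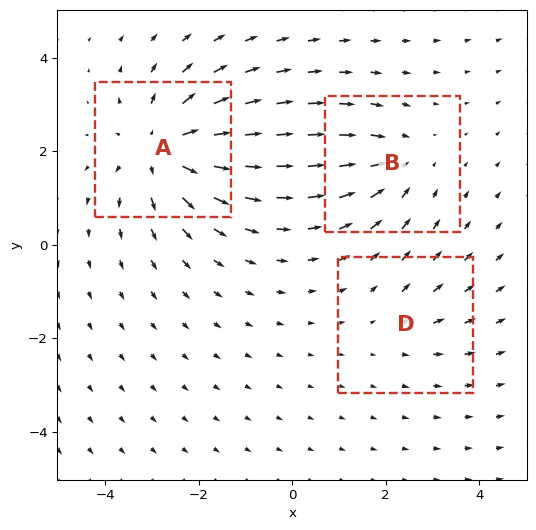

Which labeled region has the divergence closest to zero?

Divergence at each region's feature centre — A: about +5, B: about -3, D: about +2. Region D is closest to zero.

D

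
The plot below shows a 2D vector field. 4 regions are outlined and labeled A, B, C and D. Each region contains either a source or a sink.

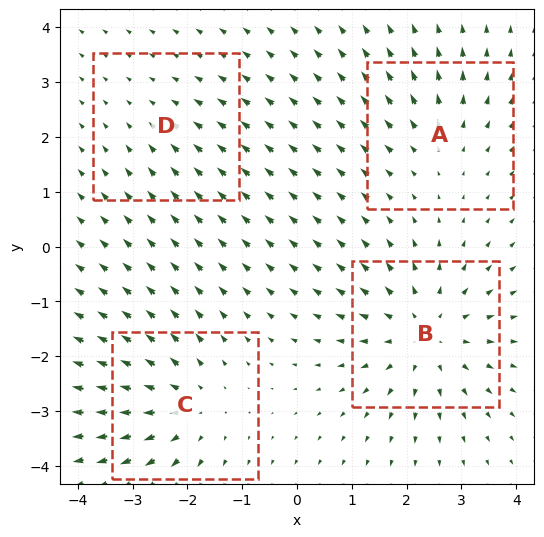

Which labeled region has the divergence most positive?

B

Divergence at each region's feature centre — A: about +3, B: about +6, C: about +4, D: about -2. Region B is most positive.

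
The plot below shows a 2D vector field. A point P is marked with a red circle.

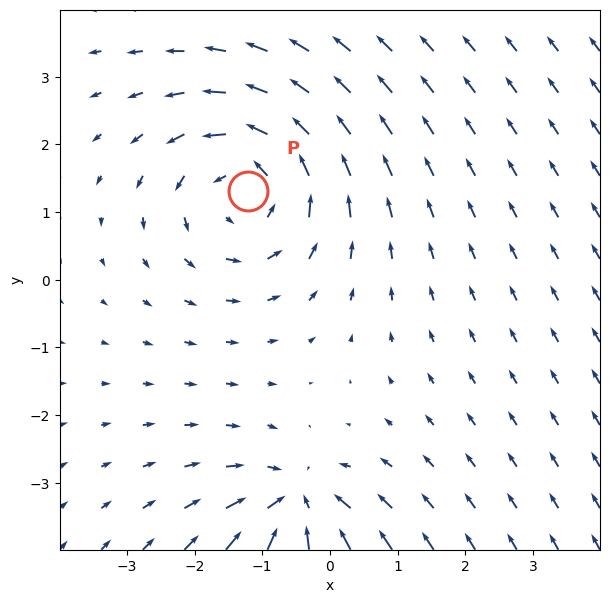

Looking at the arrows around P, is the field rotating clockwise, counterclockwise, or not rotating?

counterclockwise

Near P at (-1.2, 1.3) the arrows circulate counterclockwise. The curl (z-component) there is about +4; positive curl means counterclockwise rotation.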